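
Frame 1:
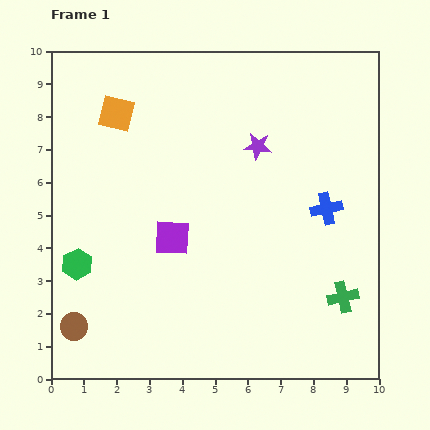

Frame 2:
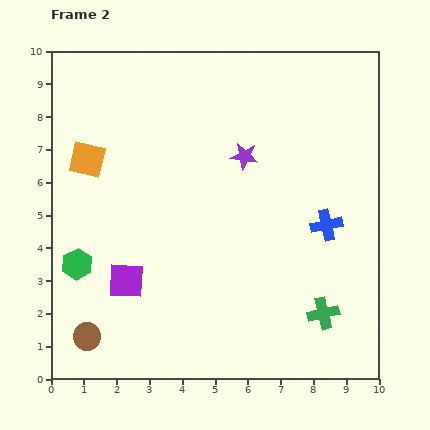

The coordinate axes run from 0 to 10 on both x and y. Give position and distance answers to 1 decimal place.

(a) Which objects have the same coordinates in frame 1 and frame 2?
the green hexagon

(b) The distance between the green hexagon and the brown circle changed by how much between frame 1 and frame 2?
+0.3

Distance in frame 1: 1.9. Distance in frame 2: 2.2.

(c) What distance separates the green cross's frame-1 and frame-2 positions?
0.8

The green cross moved from (8.9, 2.5) to (8.3, 2.0), a distance of √(0.6² + 0.5²) ≈ 0.8.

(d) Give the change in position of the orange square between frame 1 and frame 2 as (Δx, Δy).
(-0.9, -1.4)

The orange square was at (2.0, 8.1) in frame 1 and (1.1, 6.7) in frame 2.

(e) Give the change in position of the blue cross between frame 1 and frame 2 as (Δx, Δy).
(0.0, -0.5)

The blue cross was at (8.4, 5.2) in frame 1 and (8.4, 4.7) in frame 2.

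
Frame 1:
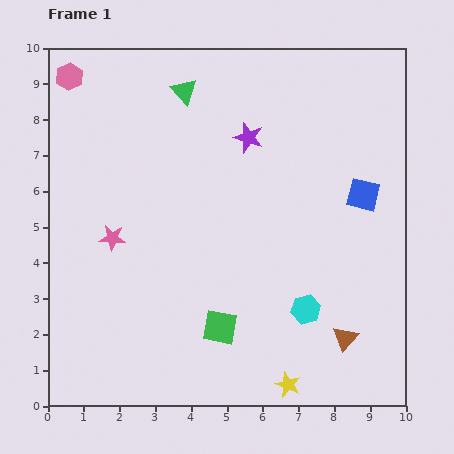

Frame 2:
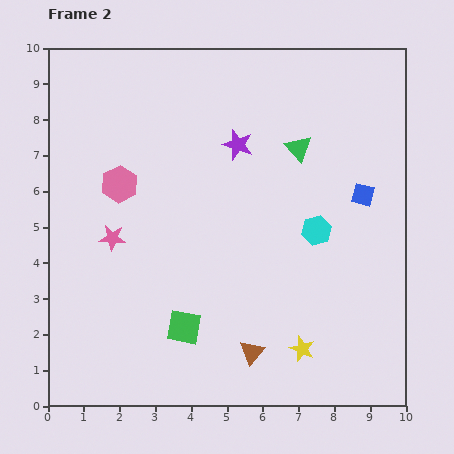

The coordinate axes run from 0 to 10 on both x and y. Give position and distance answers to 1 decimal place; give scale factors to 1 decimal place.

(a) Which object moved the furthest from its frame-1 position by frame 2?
the green triangle

(moved 3.6; next 3.3)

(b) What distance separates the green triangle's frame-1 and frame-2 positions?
3.6

The green triangle moved from (3.8, 8.8) to (7.0, 7.2), a distance of √(3.2² + 1.6²) ≈ 3.6.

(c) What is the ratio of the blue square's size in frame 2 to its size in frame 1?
0.7×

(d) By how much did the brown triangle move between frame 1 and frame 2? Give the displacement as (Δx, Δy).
(-2.6, -0.4)

The brown triangle was at (8.3, 1.9) in frame 1 and (5.7, 1.5) in frame 2.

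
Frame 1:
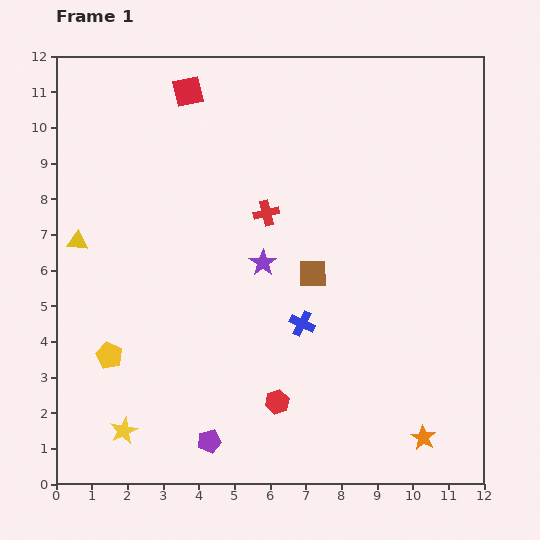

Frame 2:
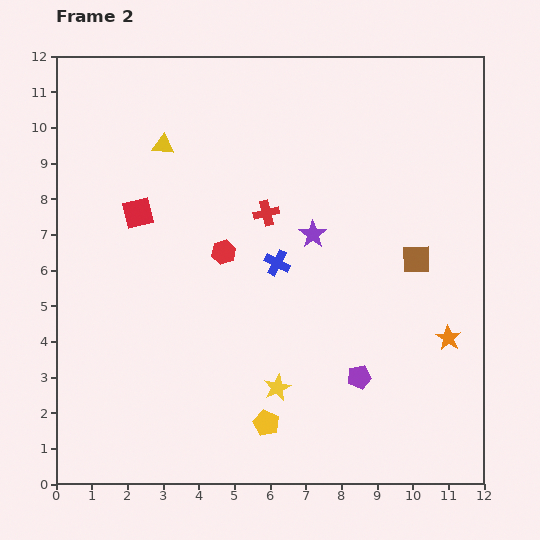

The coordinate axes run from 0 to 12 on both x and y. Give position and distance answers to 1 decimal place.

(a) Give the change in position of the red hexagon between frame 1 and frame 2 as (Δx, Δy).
(-1.5, 4.2)

The red hexagon was at (6.2, 2.3) in frame 1 and (4.7, 6.5) in frame 2.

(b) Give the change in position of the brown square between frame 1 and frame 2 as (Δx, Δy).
(2.9, 0.4)

The brown square was at (7.2, 5.9) in frame 1 and (10.1, 6.3) in frame 2.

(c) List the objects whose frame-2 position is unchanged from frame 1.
the red cross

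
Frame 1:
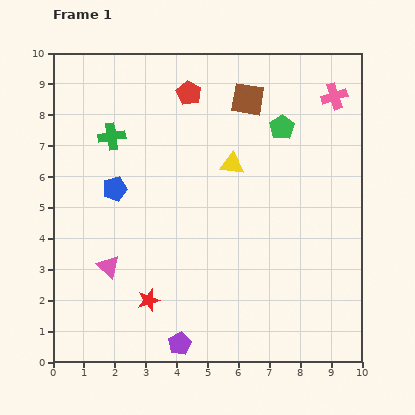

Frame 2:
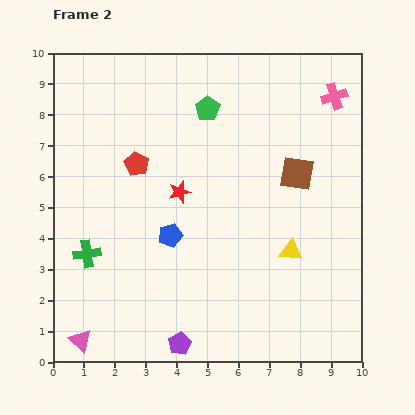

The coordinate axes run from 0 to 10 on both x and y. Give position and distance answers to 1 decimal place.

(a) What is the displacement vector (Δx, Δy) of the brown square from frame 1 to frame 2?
(1.6, -2.4)

The brown square was at (6.3, 8.5) in frame 1 and (7.9, 6.1) in frame 2.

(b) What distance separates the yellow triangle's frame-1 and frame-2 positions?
3.4

The yellow triangle moved from (5.8, 6.4) to (7.7, 3.6), a distance of √(1.9² + 2.8²) ≈ 3.4.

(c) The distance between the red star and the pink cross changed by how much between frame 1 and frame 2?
-3.0

Distance in frame 1: 8.9. Distance in frame 2: 5.9.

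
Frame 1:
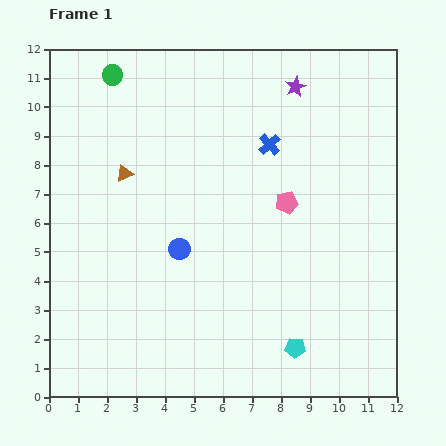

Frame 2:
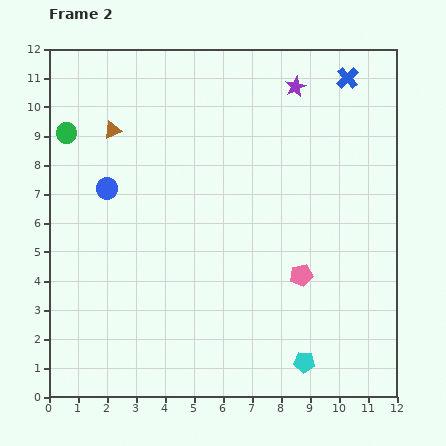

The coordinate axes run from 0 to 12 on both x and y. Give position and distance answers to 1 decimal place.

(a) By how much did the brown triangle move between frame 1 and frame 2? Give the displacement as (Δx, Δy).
(-0.4, 1.5)

The brown triangle was at (2.6, 7.7) in frame 1 and (2.2, 9.2) in frame 2.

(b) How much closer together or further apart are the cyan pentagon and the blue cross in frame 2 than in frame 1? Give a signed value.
+2.8

Distance in frame 1: 7.1. Distance in frame 2: 9.9.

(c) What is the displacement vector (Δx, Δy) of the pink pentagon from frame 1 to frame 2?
(0.5, -2.5)

The pink pentagon was at (8.2, 6.7) in frame 1 and (8.7, 4.2) in frame 2.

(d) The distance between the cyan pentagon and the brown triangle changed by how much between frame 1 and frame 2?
+2.0

Distance in frame 1: 8.4. Distance in frame 2: 10.4.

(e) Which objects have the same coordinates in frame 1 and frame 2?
the purple star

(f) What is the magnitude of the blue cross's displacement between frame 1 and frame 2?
3.5

The blue cross moved from (7.6, 8.7) to (10.3, 11.0), a distance of √(2.7² + 2.3²) ≈ 3.5.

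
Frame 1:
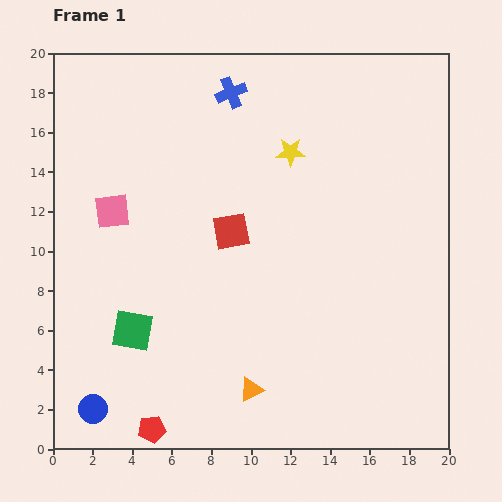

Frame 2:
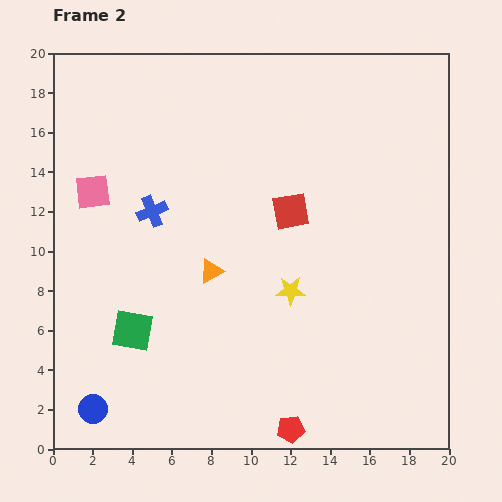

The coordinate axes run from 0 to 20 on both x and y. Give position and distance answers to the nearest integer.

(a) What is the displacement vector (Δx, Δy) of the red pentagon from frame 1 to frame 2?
(7, 0)

The red pentagon was at (5, 1) in frame 1 and (12, 1) in frame 2.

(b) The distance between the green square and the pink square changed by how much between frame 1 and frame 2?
+1

Distance in frame 1: 6. Distance in frame 2: 7.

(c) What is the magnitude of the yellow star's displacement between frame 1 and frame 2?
7

The yellow star moved from (12, 15) to (12, 8), a distance of √(0² + 7²) ≈ 7.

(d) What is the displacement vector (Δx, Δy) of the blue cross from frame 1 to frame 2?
(-4, -6)

The blue cross was at (9, 18) in frame 1 and (5, 12) in frame 2.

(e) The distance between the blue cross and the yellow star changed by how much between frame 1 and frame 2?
+4

Distance in frame 1: 4. Distance in frame 2: 8.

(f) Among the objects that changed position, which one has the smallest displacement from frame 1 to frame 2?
the pink square

(moved 1)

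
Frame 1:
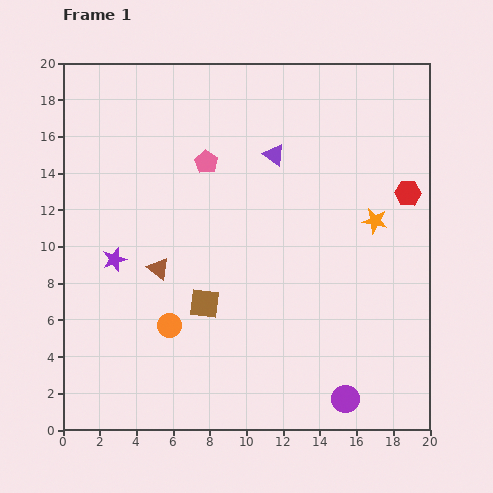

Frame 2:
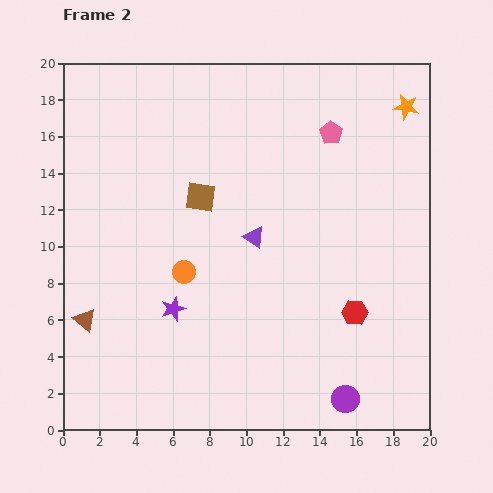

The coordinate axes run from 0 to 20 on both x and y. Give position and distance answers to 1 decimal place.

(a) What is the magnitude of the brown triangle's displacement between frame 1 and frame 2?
4.9

The brown triangle moved from (5.2, 8.8) to (1.2, 6.0), a distance of √(4.0² + 2.8²) ≈ 4.9.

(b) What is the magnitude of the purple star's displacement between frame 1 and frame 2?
4.2

The purple star moved from (2.8, 9.3) to (6.0, 6.6), a distance of √(3.2² + 2.7²) ≈ 4.2.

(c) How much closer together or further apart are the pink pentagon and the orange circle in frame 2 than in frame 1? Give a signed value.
+1.9

Distance in frame 1: 9.1. Distance in frame 2: 11.0.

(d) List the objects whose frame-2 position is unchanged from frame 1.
the purple circle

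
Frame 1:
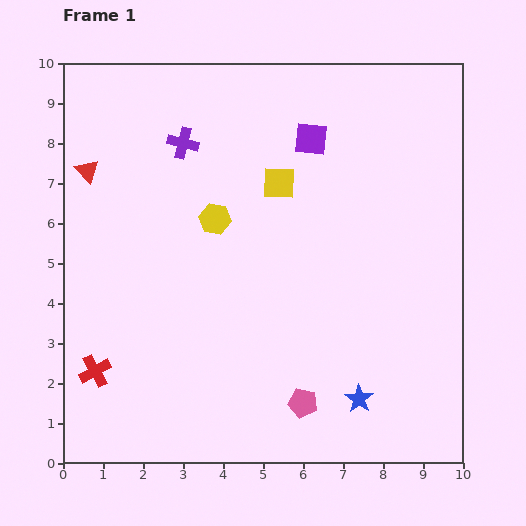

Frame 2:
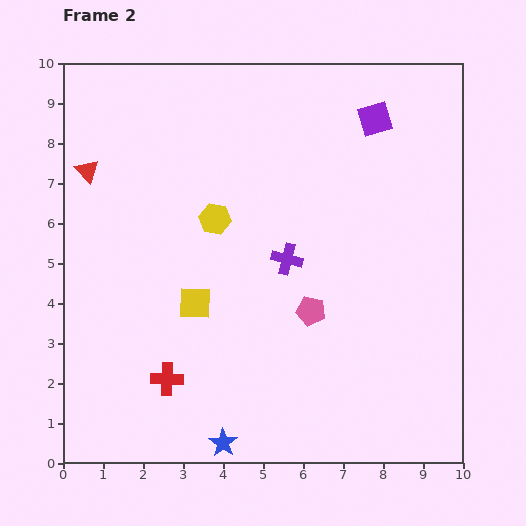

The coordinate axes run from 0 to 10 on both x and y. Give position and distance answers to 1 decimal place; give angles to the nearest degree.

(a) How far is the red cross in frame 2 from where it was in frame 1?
1.8

The red cross moved from (0.8, 2.3) to (2.6, 2.1), a distance of √(1.8² + 0.2²) ≈ 1.8.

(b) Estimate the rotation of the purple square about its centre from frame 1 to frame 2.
22° counter-clockwise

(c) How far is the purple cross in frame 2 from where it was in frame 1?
3.9

The purple cross moved from (3.0, 8.0) to (5.6, 5.1), a distance of √(2.6² + 2.9²) ≈ 3.9.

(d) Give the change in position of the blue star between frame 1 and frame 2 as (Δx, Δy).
(-3.4, -1.1)

The blue star was at (7.4, 1.6) in frame 1 and (4.0, 0.5) in frame 2.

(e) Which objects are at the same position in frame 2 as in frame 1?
the red triangle, the yellow hexagon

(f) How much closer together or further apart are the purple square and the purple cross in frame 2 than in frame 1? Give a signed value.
+0.9

Distance in frame 1: 3.2. Distance in frame 2: 4.1.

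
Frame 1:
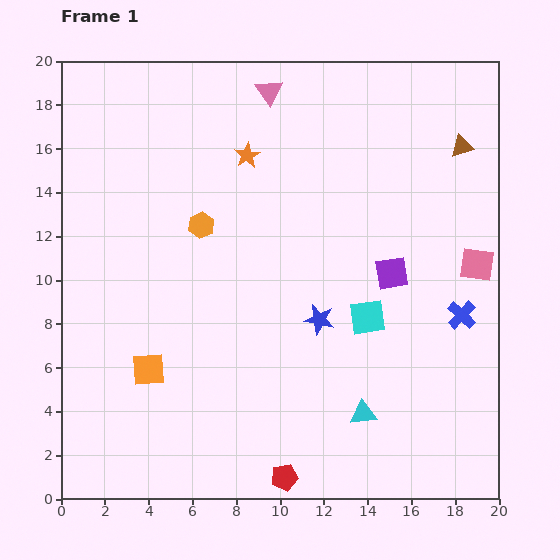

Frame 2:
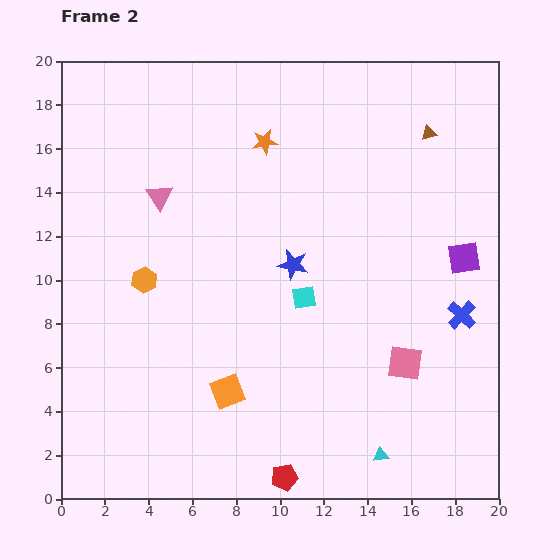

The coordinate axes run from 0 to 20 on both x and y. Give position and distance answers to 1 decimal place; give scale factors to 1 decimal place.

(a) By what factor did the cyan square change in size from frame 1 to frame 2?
0.7×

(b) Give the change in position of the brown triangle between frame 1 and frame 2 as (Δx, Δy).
(-1.5, 0.6)

The brown triangle was at (18.3, 16.1) in frame 1 and (16.8, 16.7) in frame 2.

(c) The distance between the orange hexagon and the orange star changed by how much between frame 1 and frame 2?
+4.6

Distance in frame 1: 3.8. Distance in frame 2: 8.4.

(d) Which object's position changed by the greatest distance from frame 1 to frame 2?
the pink triangle

(moved 6.9; next 5.6)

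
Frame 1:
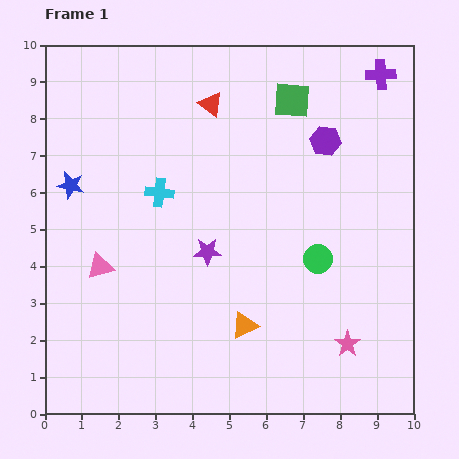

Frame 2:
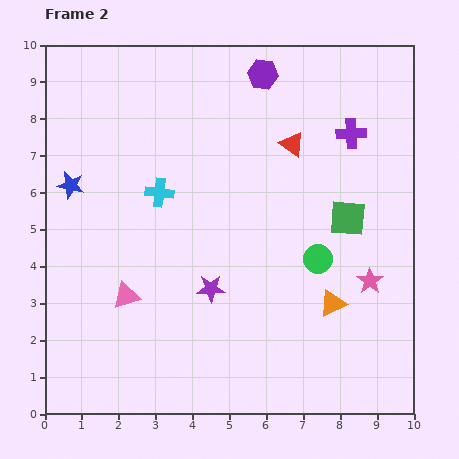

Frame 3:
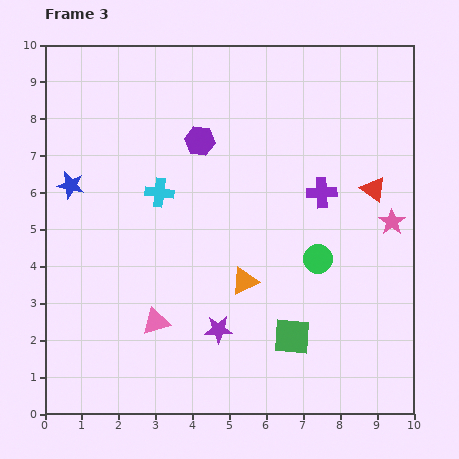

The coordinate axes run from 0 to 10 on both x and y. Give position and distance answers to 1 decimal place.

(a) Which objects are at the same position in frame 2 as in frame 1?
the blue star, the green circle, the cyan cross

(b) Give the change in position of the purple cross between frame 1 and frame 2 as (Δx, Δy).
(-0.8, -1.6)

The purple cross was at (9.1, 9.2) in frame 1 and (8.3, 7.6) in frame 2.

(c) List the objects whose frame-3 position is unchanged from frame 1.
the blue star, the green circle, the cyan cross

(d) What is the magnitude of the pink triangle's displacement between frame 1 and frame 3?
2.1

The pink triangle moved from (1.5, 4.0) to (3.0, 2.5), a distance of √(1.5² + 1.5²) ≈ 2.1.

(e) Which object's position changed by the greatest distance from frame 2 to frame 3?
the green square

(moved 3.5; next 2.5)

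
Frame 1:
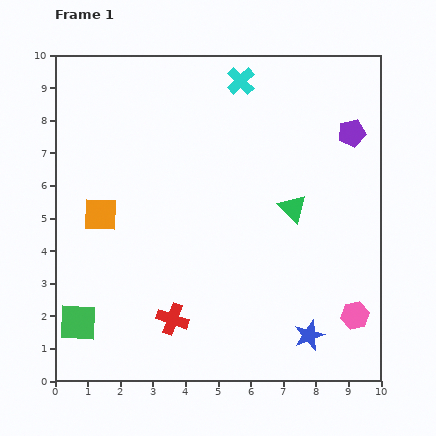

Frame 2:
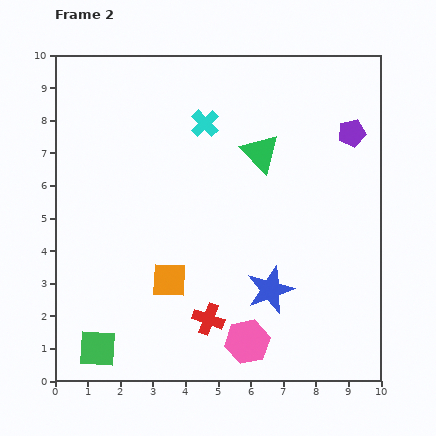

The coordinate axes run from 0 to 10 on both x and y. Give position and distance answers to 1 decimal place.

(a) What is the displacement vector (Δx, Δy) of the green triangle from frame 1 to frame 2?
(-1.0, 1.7)

The green triangle was at (7.3, 5.3) in frame 1 and (6.3, 7.0) in frame 2.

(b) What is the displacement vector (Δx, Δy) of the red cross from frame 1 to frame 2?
(1.1, 0.0)

The red cross was at (3.6, 1.9) in frame 1 and (4.7, 1.9) in frame 2.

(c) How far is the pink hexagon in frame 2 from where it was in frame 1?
3.4

The pink hexagon moved from (9.2, 2.0) to (5.9, 1.2), a distance of √(3.3² + 0.8²) ≈ 3.4.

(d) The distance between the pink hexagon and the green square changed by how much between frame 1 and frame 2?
-3.9

Distance in frame 1: 8.5. Distance in frame 2: 4.6.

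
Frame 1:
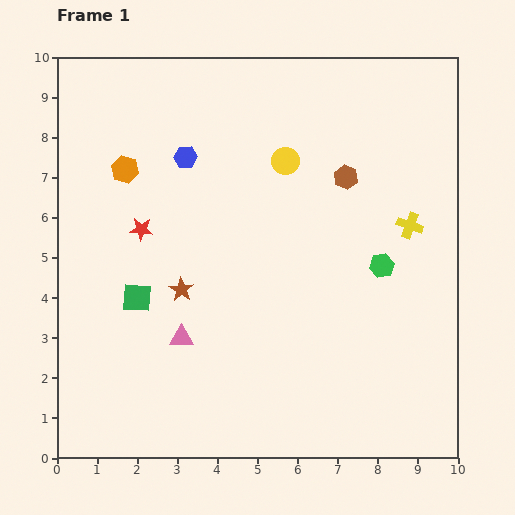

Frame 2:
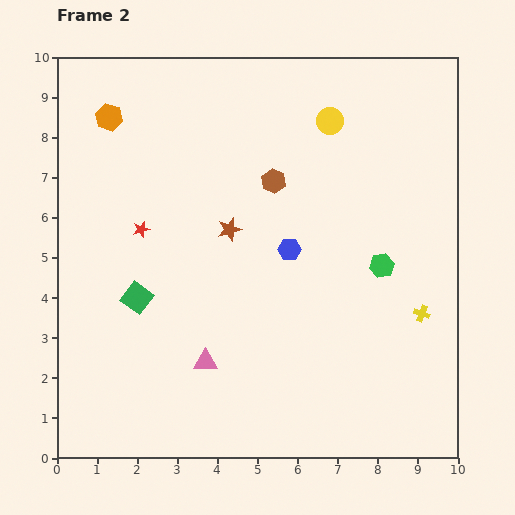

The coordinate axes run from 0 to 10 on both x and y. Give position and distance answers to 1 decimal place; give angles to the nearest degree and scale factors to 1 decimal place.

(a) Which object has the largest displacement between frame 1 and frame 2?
the blue hexagon

(moved 3.5; next 2.2)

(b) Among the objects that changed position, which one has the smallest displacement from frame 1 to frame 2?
the pink triangle

(moved 0.8)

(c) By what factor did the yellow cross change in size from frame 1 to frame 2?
0.6×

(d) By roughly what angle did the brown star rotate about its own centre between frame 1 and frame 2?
24° clockwise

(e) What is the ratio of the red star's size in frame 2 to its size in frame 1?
0.7×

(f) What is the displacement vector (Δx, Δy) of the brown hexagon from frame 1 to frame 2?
(-1.8, -0.1)

The brown hexagon was at (7.2, 7.0) in frame 1 and (5.4, 6.9) in frame 2.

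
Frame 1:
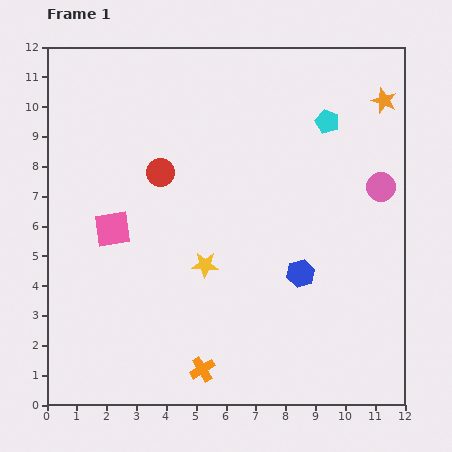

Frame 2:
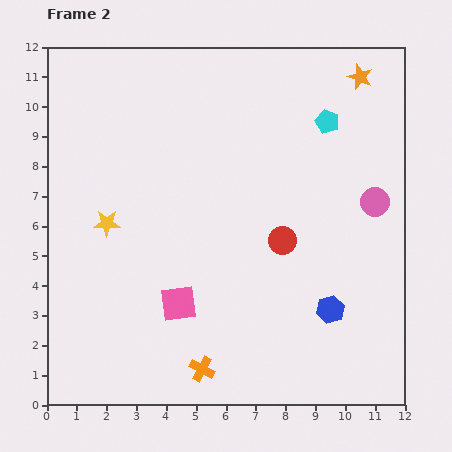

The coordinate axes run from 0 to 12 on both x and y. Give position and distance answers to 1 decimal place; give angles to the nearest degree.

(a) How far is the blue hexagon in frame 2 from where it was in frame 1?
1.6

The blue hexagon moved from (8.5, 4.4) to (9.5, 3.2), a distance of √(1.0² + 1.2²) ≈ 1.6.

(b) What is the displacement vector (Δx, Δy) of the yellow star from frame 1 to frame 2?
(-3.3, 1.4)

The yellow star was at (5.3, 4.7) in frame 1 and (2.0, 6.1) in frame 2.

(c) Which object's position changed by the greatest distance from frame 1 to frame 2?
the red circle

(moved 4.7; next 3.6)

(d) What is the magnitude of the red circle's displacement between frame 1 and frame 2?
4.7

The red circle moved from (3.8, 7.8) to (7.9, 5.5), a distance of √(4.1² + 2.3²) ≈ 4.7.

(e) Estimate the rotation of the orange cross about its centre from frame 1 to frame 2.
31° counter-clockwise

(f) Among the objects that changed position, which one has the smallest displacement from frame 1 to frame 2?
the pink circle

(moved 0.5)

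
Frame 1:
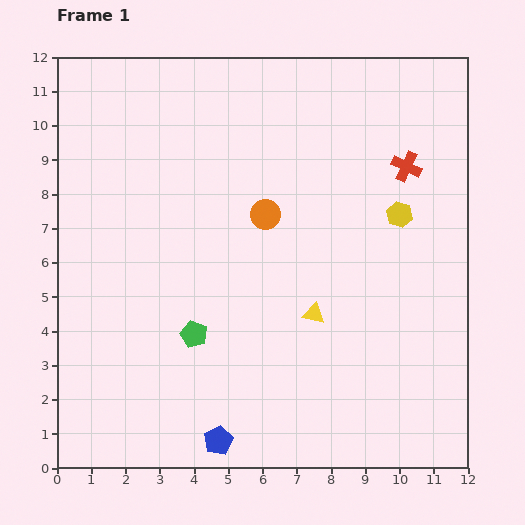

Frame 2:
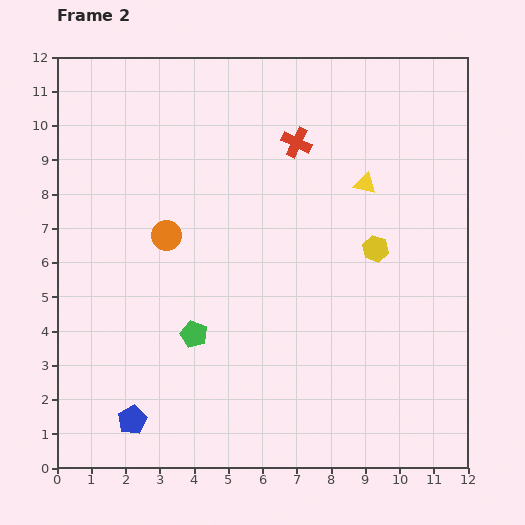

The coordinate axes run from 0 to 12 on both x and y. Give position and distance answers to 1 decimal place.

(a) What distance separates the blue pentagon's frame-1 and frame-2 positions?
2.6

The blue pentagon moved from (4.7, 0.8) to (2.2, 1.4), a distance of √(2.5² + 0.6²) ≈ 2.6.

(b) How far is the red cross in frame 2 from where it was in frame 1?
3.3

The red cross moved from (10.2, 8.8) to (7.0, 9.5), a distance of √(3.2² + 0.7²) ≈ 3.3.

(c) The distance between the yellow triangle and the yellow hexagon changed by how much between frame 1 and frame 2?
-1.9

Distance in frame 1: 3.8. Distance in frame 2: 1.9.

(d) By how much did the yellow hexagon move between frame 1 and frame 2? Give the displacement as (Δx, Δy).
(-0.7, -1.0)

The yellow hexagon was at (10.0, 7.4) in frame 1 and (9.3, 6.4) in frame 2.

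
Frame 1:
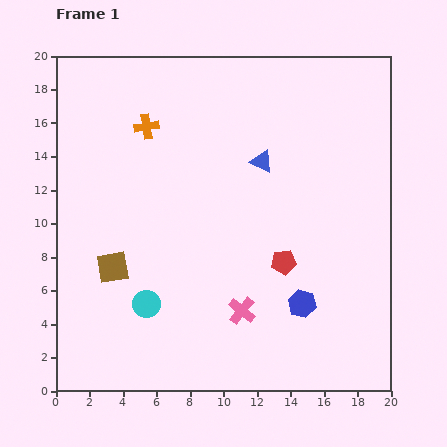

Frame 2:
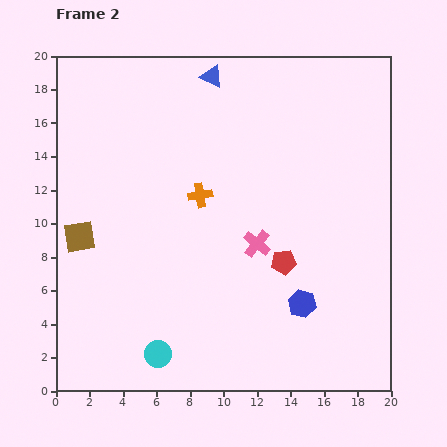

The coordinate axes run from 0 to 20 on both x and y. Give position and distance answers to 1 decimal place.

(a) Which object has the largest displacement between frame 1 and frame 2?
the blue triangle

(moved 5.9; next 5.2)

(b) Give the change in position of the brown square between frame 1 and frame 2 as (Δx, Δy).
(-2.0, 1.8)

The brown square was at (3.4, 7.4) in frame 1 and (1.4, 9.2) in frame 2.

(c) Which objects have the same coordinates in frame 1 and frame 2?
the red pentagon, the blue hexagon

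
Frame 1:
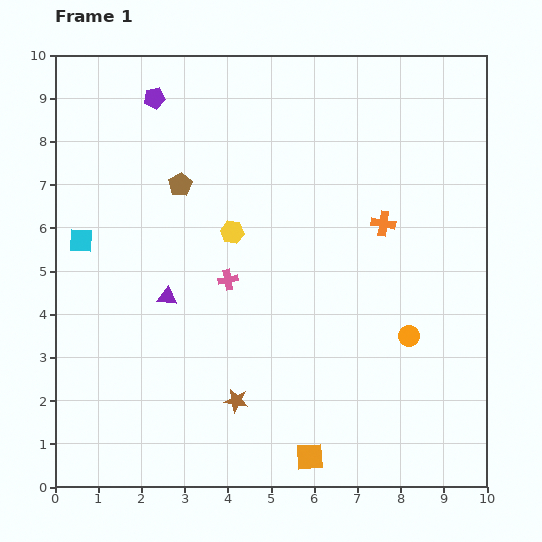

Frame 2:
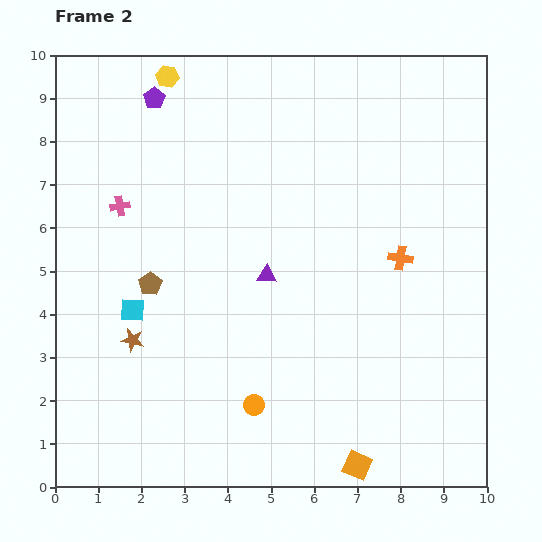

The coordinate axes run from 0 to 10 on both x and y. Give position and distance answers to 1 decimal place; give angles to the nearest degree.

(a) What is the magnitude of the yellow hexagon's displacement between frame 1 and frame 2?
3.9

The yellow hexagon moved from (4.1, 5.9) to (2.6, 9.5), a distance of √(1.5² + 3.6²) ≈ 3.9.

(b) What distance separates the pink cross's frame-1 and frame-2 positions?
3.0

The pink cross moved from (4.0, 4.8) to (1.5, 6.5), a distance of √(2.5² + 1.7²) ≈ 3.0.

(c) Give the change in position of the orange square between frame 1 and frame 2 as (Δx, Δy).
(1.1, -0.2)

The orange square was at (5.9, 0.7) in frame 1 and (7.0, 0.5) in frame 2.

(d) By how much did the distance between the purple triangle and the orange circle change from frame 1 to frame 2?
-2.7

Distance in frame 1: 5.7. Distance in frame 2: 3.0.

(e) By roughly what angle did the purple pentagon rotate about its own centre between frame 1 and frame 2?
23° counter-clockwise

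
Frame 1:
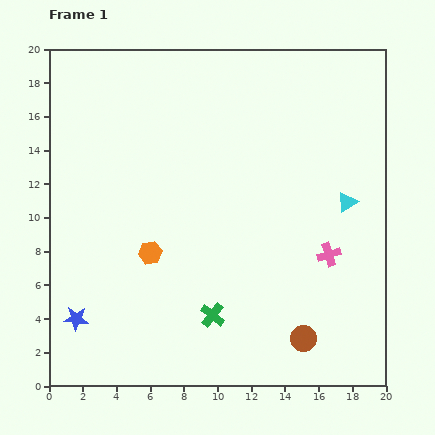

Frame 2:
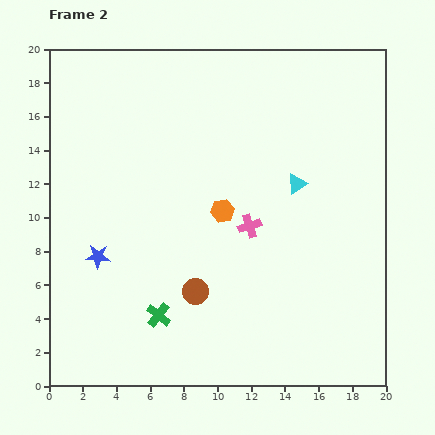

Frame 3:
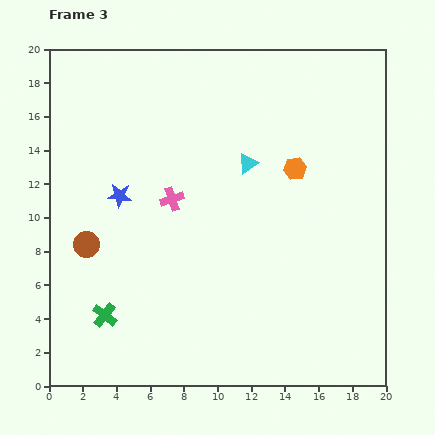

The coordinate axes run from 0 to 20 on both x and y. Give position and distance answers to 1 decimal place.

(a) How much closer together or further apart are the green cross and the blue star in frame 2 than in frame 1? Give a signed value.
-3.1

Distance in frame 1: 8.1. Distance in frame 2: 5.0.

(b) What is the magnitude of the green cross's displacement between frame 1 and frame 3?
6.4

The green cross moved from (9.7, 4.2) to (3.3, 4.2), a distance of √(6.4² + 0.0²) ≈ 6.4.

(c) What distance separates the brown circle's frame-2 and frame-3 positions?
7.1

The brown circle moved from (8.7, 5.6) to (2.2, 8.4), a distance of √(6.5² + 2.8²) ≈ 7.1.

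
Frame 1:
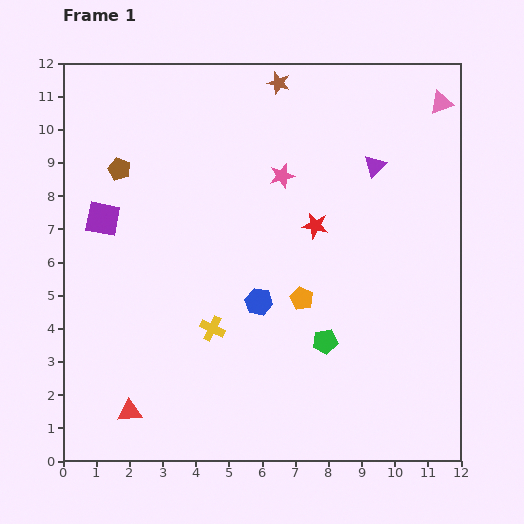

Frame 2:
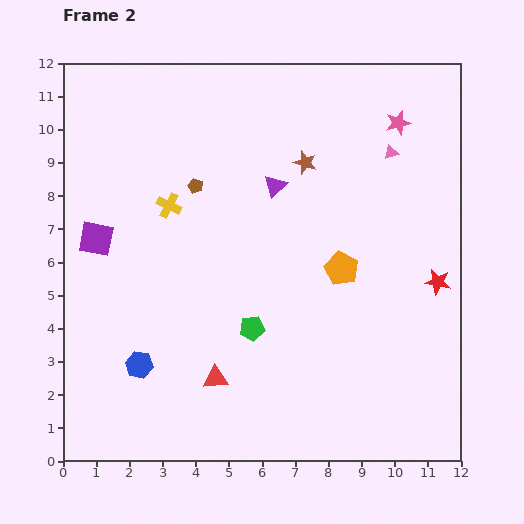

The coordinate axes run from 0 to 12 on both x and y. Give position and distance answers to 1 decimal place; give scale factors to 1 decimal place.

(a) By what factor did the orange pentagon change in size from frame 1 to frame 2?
1.5×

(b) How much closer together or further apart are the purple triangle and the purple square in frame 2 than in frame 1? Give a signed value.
-2.8

Distance in frame 1: 8.4. Distance in frame 2: 5.6.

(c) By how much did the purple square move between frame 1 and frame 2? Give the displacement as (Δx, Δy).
(-0.2, -0.6)

The purple square was at (1.2, 7.3) in frame 1 and (1.0, 6.7) in frame 2.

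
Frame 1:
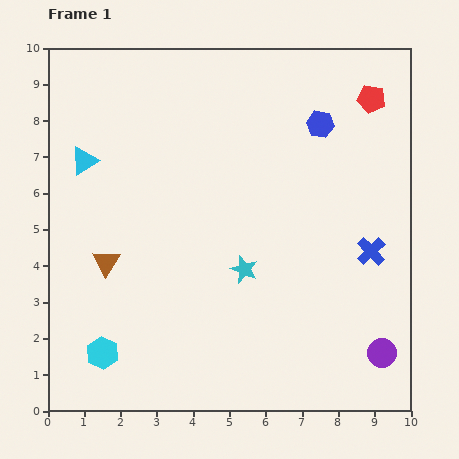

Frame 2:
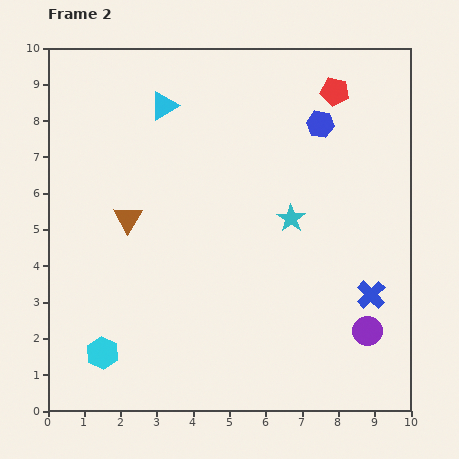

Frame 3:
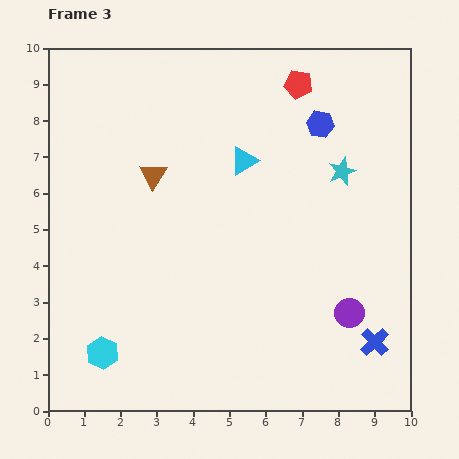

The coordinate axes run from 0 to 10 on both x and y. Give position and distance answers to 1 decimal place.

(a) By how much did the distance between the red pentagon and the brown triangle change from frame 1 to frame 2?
-1.9

Distance in frame 1: 8.6. Distance in frame 2: 6.7.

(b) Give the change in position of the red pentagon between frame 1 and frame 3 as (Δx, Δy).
(-2.0, 0.4)

The red pentagon was at (8.9, 8.6) in frame 1 and (6.9, 9.0) in frame 3.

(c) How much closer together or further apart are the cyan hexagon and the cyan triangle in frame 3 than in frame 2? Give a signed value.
-0.4

Distance in frame 2: 7.0. Distance in frame 3: 6.6.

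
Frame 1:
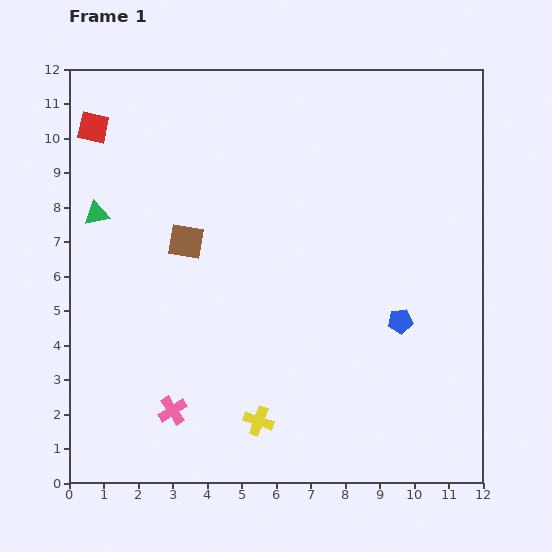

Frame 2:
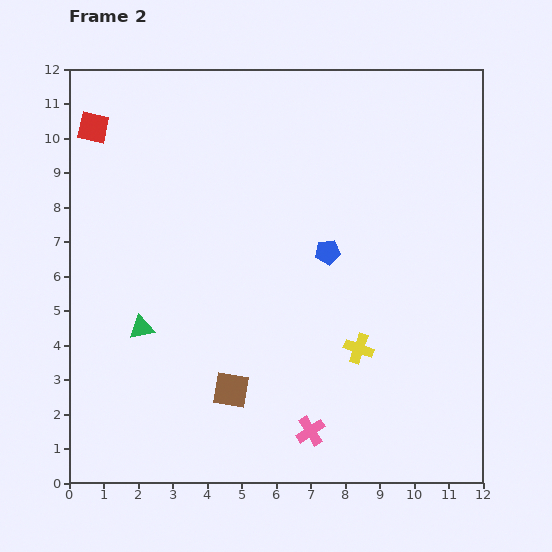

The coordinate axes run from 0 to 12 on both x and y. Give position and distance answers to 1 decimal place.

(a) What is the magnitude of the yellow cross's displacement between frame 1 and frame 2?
3.6

The yellow cross moved from (5.5, 1.8) to (8.4, 3.9), a distance of √(2.9² + 2.1²) ≈ 3.6.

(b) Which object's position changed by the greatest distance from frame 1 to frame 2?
the brown square

(moved 4.5; next 4.0)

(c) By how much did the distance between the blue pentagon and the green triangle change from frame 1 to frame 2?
-3.5

Distance in frame 1: 9.3. Distance in frame 2: 5.8.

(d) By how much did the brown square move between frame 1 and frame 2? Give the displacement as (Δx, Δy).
(1.3, -4.3)

The brown square was at (3.4, 7.0) in frame 1 and (4.7, 2.7) in frame 2.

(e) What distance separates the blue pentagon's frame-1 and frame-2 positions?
2.9

The blue pentagon moved from (9.6, 4.7) to (7.5, 6.7), a distance of √(2.1² + 2.0²) ≈ 2.9.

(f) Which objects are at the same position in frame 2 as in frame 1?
the red square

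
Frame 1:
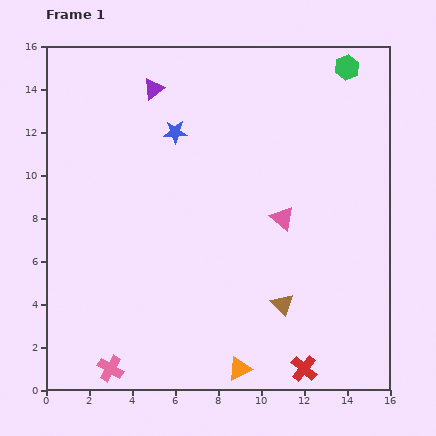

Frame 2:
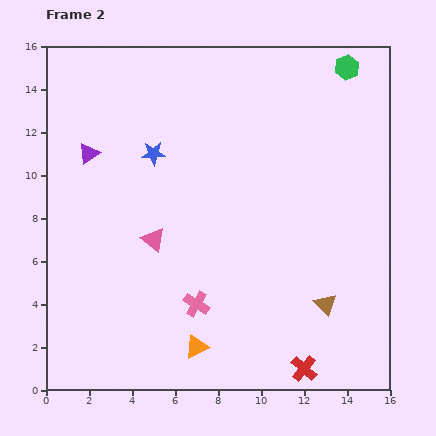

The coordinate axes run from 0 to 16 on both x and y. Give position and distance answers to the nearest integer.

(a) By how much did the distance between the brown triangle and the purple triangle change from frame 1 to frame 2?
+1

Distance in frame 1: 12. Distance in frame 2: 13.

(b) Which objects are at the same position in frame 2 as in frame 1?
the red cross, the green hexagon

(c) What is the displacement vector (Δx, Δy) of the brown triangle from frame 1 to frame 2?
(2, 0)

The brown triangle was at (11, 4) in frame 1 and (13, 4) in frame 2.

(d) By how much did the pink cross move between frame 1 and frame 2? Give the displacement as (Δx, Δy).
(4, 3)

The pink cross was at (3, 1) in frame 1 and (7, 4) in frame 2.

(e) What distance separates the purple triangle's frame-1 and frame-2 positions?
4

The purple triangle moved from (5, 14) to (2, 11), a distance of √(3² + 3²) ≈ 4.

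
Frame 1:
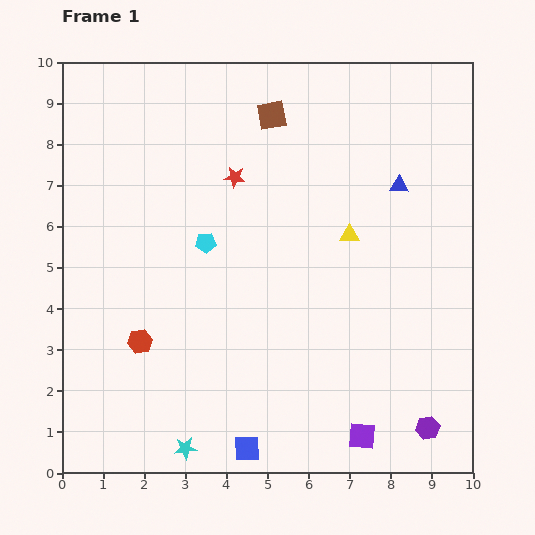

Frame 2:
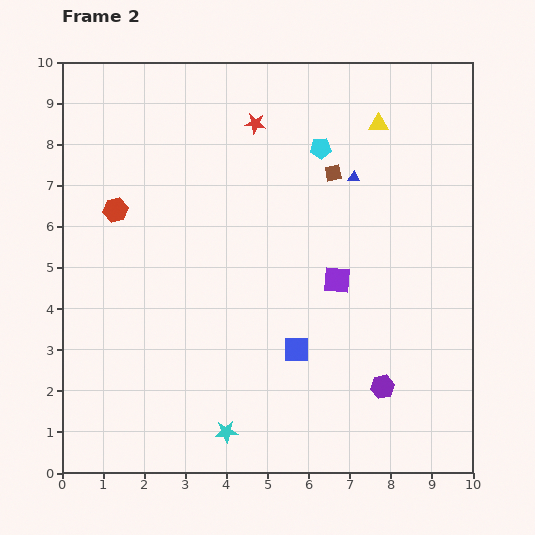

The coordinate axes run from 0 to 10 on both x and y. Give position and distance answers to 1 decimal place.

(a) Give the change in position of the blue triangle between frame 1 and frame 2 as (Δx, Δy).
(-1.1, 0.2)

The blue triangle was at (8.2, 7.0) in frame 1 and (7.1, 7.2) in frame 2.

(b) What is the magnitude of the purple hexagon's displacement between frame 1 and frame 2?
1.5

The purple hexagon moved from (8.9, 1.1) to (7.8, 2.1), a distance of √(1.1² + 1.0²) ≈ 1.5.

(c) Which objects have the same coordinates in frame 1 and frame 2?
none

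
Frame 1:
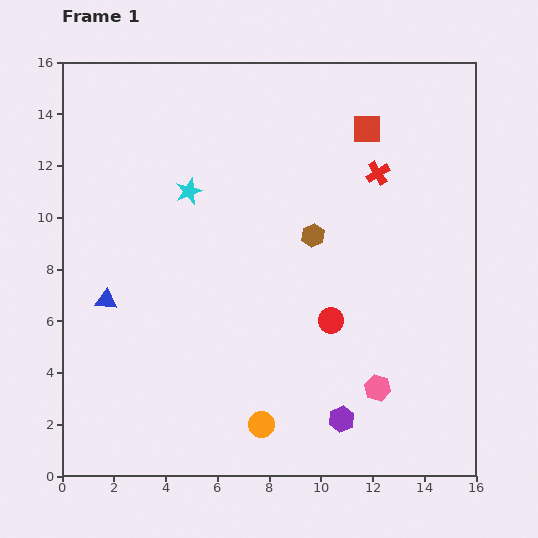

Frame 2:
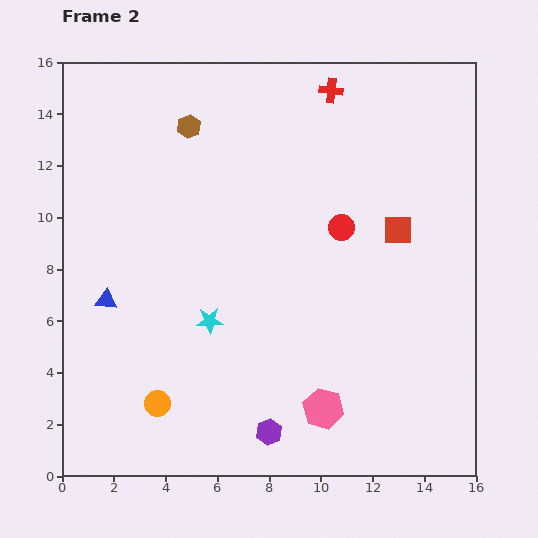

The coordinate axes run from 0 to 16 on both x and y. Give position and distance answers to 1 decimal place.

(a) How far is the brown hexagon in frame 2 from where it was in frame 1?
6.4

The brown hexagon moved from (9.7, 9.3) to (4.9, 13.5), a distance of √(4.8² + 4.2²) ≈ 6.4.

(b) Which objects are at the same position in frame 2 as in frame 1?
the blue triangle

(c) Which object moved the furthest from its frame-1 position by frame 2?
the brown hexagon

(moved 6.4; next 5.1)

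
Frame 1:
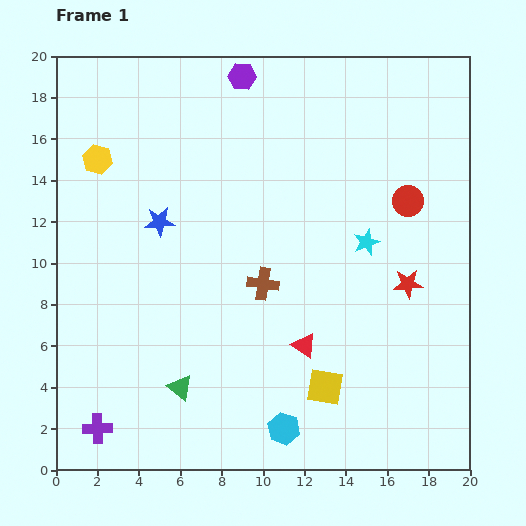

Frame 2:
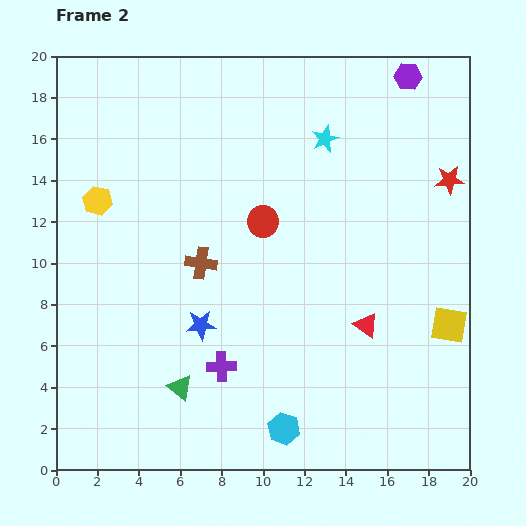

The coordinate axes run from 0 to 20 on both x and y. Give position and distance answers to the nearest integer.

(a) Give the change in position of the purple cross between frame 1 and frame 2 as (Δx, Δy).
(6, 3)

The purple cross was at (2, 2) in frame 1 and (8, 5) in frame 2.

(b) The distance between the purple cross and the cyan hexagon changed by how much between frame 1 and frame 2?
-5

Distance in frame 1: 9. Distance in frame 2: 4.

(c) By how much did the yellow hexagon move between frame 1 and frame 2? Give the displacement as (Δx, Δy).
(0, -2)

The yellow hexagon was at (2, 15) in frame 1 and (2, 13) in frame 2.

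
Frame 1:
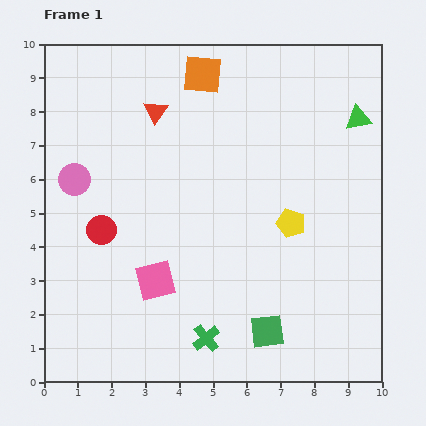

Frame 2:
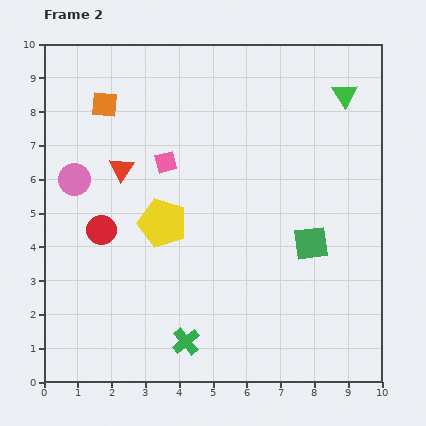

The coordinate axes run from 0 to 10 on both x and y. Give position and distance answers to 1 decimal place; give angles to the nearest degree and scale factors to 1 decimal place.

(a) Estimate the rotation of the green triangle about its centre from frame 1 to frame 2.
54° counter-clockwise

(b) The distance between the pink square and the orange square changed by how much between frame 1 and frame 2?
-3.8

Distance in frame 1: 6.3. Distance in frame 2: 2.5.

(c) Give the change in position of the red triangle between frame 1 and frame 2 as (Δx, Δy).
(-1.0, -1.7)

The red triangle was at (3.3, 8.0) in frame 1 and (2.3, 6.3) in frame 2.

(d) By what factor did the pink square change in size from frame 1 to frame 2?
0.6×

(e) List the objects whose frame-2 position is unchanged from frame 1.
the red circle, the pink circle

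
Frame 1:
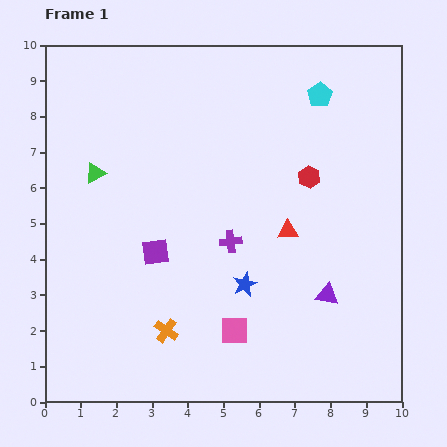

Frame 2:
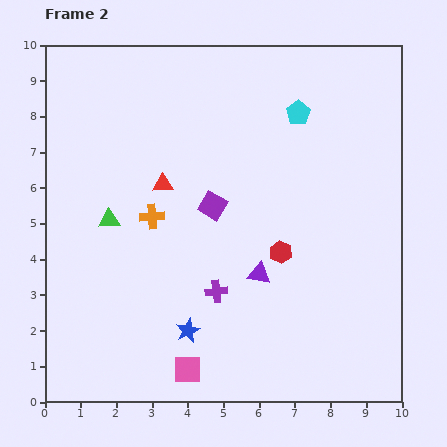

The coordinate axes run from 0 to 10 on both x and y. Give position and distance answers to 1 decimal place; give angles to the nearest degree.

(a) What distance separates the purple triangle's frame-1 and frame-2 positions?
2.0

The purple triangle moved from (7.9, 3.0) to (6.0, 3.6), a distance of √(1.9² + 0.6²) ≈ 2.0.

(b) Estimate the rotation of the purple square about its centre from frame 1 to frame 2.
37° clockwise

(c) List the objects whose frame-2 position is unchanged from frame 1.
none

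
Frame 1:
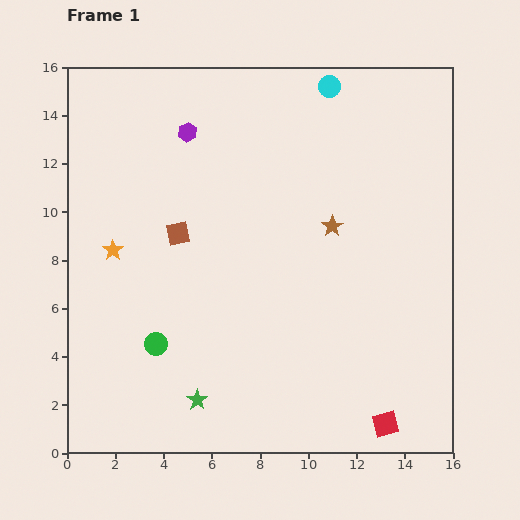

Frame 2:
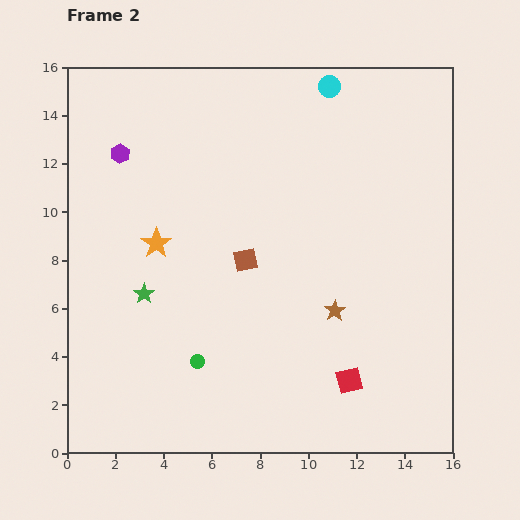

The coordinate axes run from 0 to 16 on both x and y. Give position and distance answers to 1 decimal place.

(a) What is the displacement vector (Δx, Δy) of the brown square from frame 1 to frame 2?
(2.8, -1.1)

The brown square was at (4.6, 9.1) in frame 1 and (7.4, 8.0) in frame 2.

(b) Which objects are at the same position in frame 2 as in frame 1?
the cyan circle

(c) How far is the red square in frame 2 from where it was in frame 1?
2.3

The red square moved from (13.2, 1.2) to (11.7, 3.0), a distance of √(1.5² + 1.8²) ≈ 2.3.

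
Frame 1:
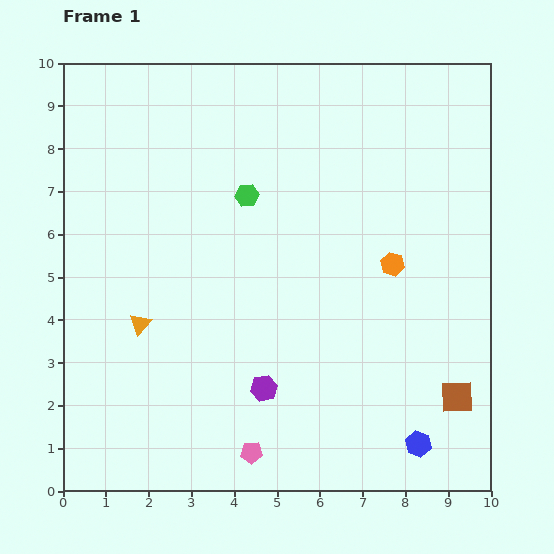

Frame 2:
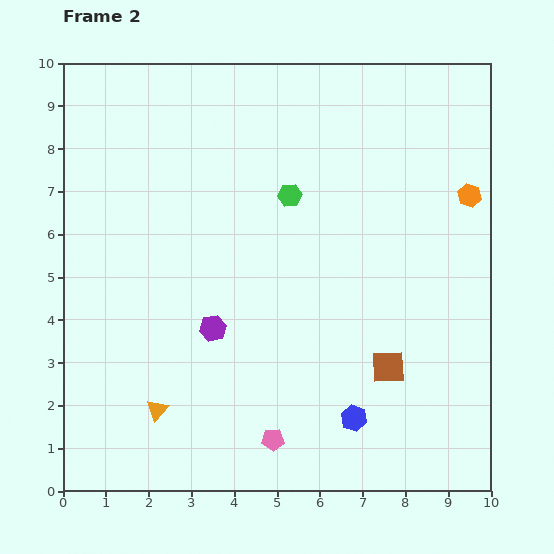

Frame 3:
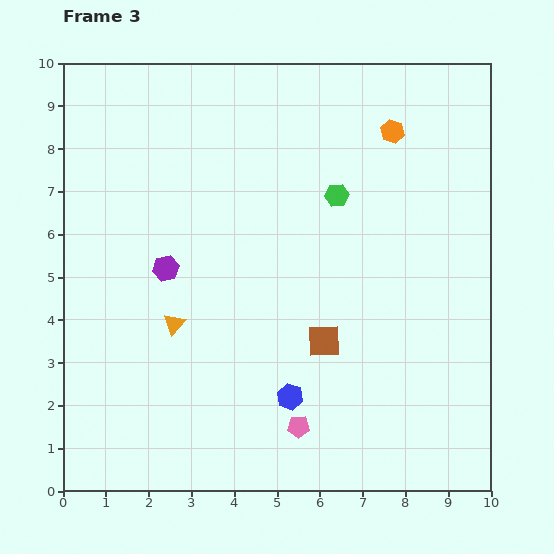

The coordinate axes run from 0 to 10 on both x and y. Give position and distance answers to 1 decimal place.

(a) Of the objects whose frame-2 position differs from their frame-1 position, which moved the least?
the pink pentagon

(moved 0.6)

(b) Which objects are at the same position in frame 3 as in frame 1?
none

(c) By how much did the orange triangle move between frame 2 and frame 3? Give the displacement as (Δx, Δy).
(0.4, 2.0)

The orange triangle was at (2.2, 1.9) in frame 2 and (2.6, 3.9) in frame 3.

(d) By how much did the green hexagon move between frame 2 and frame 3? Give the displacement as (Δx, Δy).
(1.1, 0.0)

The green hexagon was at (5.3, 6.9) in frame 2 and (6.4, 6.9) in frame 3.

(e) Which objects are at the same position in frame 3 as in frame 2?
none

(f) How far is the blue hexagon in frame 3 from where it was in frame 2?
1.6

The blue hexagon moved from (6.8, 1.7) to (5.3, 2.2), a distance of √(1.5² + 0.5²) ≈ 1.6.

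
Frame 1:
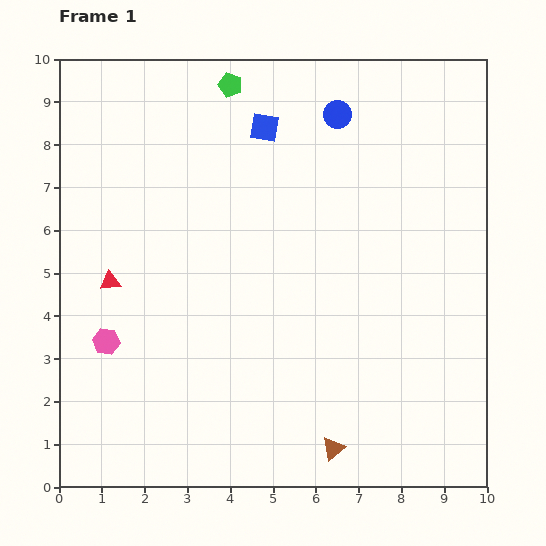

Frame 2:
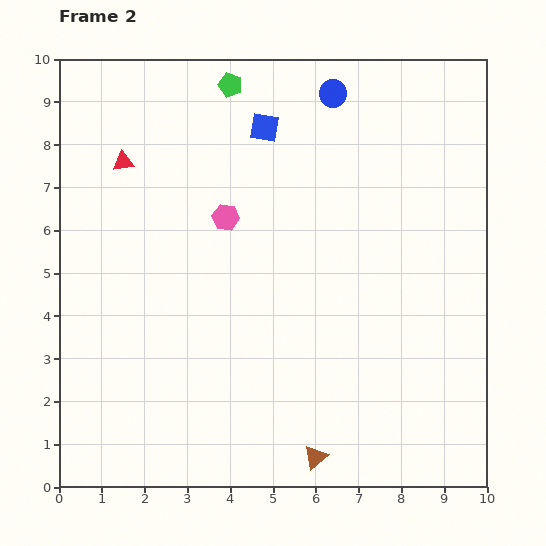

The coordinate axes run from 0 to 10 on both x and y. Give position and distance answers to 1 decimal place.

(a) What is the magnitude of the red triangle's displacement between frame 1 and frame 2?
2.8

The red triangle moved from (1.2, 4.8) to (1.5, 7.6), a distance of √(0.3² + 2.8²) ≈ 2.8.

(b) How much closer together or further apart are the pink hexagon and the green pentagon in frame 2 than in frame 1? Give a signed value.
-3.6

Distance in frame 1: 6.7. Distance in frame 2: 3.1.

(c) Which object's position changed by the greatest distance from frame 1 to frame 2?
the pink hexagon

(moved 4.0; next 2.8)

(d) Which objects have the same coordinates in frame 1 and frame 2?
the blue square, the green pentagon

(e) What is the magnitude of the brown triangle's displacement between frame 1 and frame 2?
0.4

The brown triangle moved from (6.4, 0.9) to (6.0, 0.7), a distance of √(0.4² + 0.2²) ≈ 0.4.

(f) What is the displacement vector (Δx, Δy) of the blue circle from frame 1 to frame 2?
(-0.1, 0.5)

The blue circle was at (6.5, 8.7) in frame 1 and (6.4, 9.2) in frame 2.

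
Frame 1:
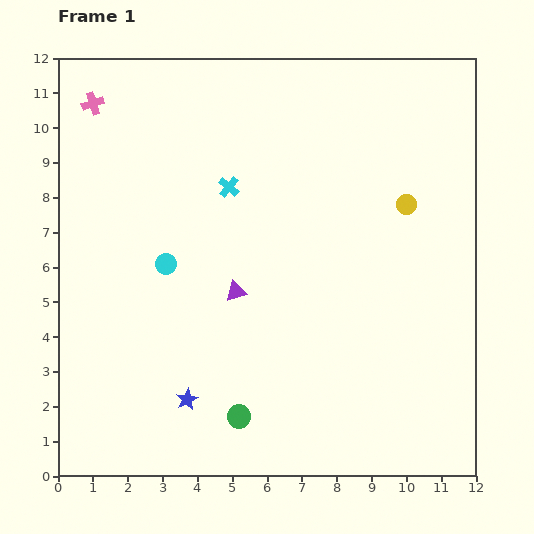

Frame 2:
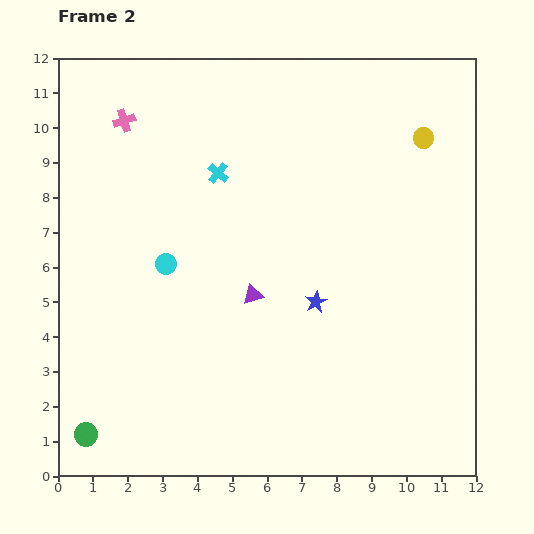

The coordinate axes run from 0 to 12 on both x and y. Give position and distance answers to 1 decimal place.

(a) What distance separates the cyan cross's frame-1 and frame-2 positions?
0.5

The cyan cross moved from (4.9, 8.3) to (4.6, 8.7), a distance of √(0.3² + 0.4²) ≈ 0.5.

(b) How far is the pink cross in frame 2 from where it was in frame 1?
1.0

The pink cross moved from (1.0, 10.7) to (1.9, 10.2), a distance of √(0.9² + 0.5²) ≈ 1.0.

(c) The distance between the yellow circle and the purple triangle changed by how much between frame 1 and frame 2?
+1.2

Distance in frame 1: 5.5. Distance in frame 2: 6.7.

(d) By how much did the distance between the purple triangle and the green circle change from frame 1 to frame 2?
+2.6

Distance in frame 1: 3.6. Distance in frame 2: 6.2.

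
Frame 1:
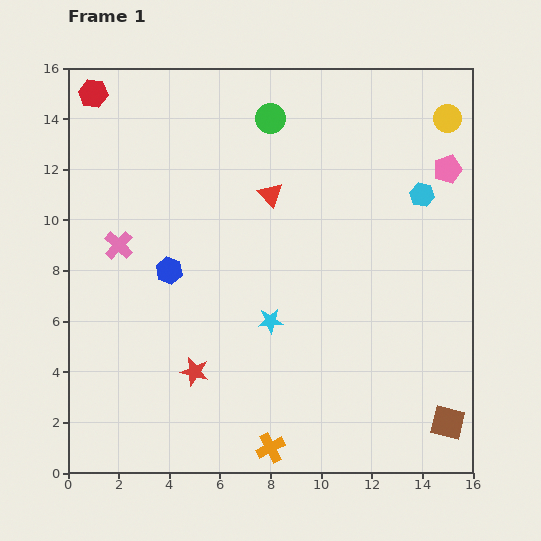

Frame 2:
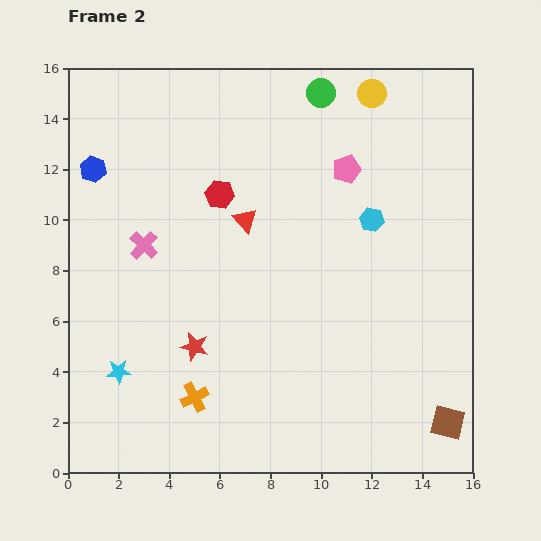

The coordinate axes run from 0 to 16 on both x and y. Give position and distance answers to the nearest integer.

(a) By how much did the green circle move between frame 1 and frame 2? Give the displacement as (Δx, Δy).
(2, 1)

The green circle was at (8, 14) in frame 1 and (10, 15) in frame 2.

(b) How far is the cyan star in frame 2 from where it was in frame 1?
6

The cyan star moved from (8, 6) to (2, 4), a distance of √(6² + 2²) ≈ 6.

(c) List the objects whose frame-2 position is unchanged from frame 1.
the brown square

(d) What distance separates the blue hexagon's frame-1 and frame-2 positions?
5

The blue hexagon moved from (4, 8) to (1, 12), a distance of √(3² + 4²) ≈ 5.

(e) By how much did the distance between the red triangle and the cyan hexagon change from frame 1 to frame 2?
-1

Distance in frame 1: 6. Distance in frame 2: 5.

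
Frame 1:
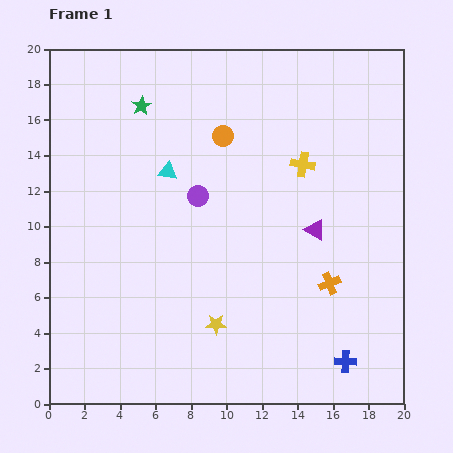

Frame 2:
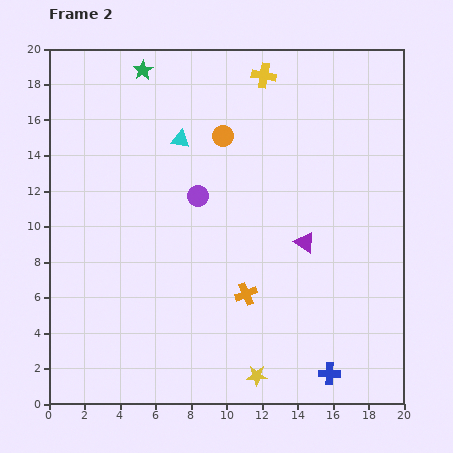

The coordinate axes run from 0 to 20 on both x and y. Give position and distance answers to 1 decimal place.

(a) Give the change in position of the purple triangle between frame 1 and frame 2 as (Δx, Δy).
(-0.6, -0.7)

The purple triangle was at (15.0, 9.8) in frame 1 and (14.4, 9.1) in frame 2.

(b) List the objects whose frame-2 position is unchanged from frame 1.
the purple circle, the orange circle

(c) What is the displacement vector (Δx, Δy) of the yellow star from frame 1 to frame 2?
(2.3, -2.9)

The yellow star was at (9.4, 4.5) in frame 1 and (11.7, 1.6) in frame 2.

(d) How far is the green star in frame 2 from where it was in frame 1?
2.0

The green star moved from (5.2, 16.8) to (5.3, 18.8), a distance of √(0.1² + 2.0²) ≈ 2.0.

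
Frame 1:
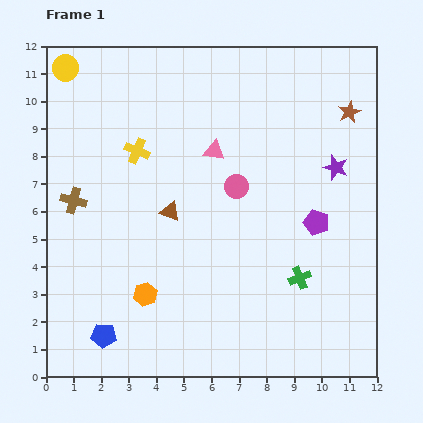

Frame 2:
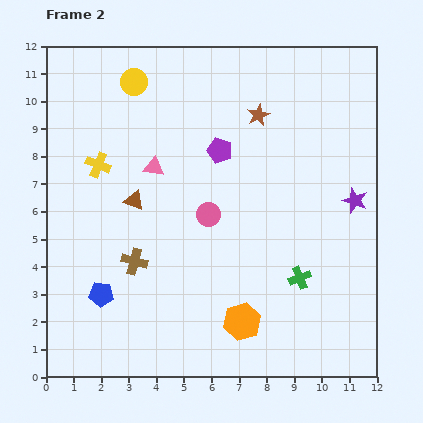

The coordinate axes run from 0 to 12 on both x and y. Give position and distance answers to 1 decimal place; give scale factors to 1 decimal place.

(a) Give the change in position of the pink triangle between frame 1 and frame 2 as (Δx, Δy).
(-2.2, -0.6)

The pink triangle was at (6.1, 8.2) in frame 1 and (3.9, 7.6) in frame 2.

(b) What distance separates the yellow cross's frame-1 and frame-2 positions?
1.5

The yellow cross moved from (3.3, 8.2) to (1.9, 7.7), a distance of √(1.4² + 0.5²) ≈ 1.5.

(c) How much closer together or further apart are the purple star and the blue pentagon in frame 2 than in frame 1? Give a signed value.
-0.6

Distance in frame 1: 10.4. Distance in frame 2: 9.8.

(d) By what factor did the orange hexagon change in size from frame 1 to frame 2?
1.6×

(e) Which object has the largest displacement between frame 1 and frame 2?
the purple pentagon

(moved 4.4; next 3.6)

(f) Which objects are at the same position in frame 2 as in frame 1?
the green cross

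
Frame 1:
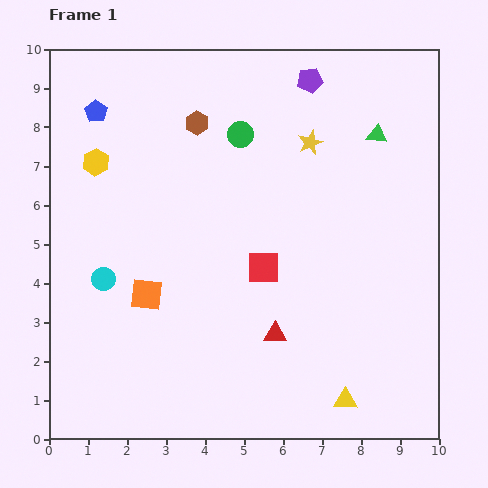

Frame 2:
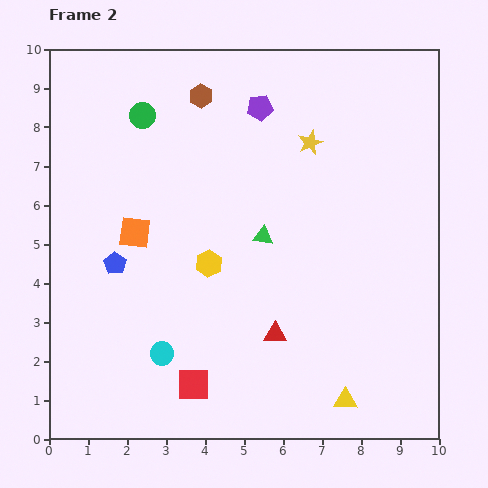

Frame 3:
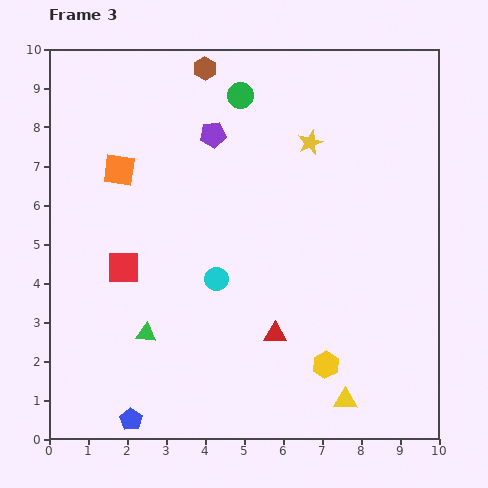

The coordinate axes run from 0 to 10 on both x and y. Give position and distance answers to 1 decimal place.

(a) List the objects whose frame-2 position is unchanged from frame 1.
the yellow star, the yellow triangle, the red triangle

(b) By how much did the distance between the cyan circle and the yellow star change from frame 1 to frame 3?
-2.2

Distance in frame 1: 6.4. Distance in frame 3: 4.2.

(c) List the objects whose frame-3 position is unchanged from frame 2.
the yellow star, the yellow triangle, the red triangle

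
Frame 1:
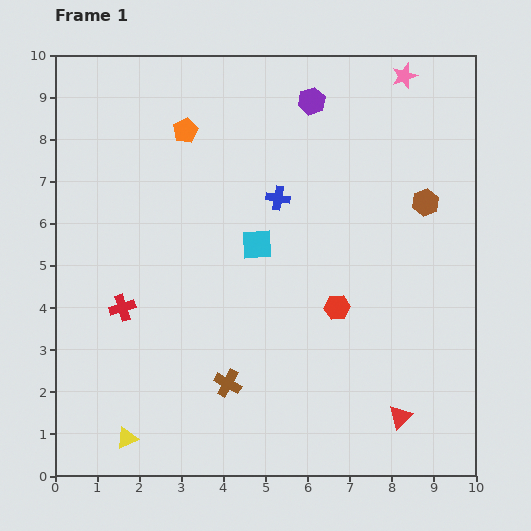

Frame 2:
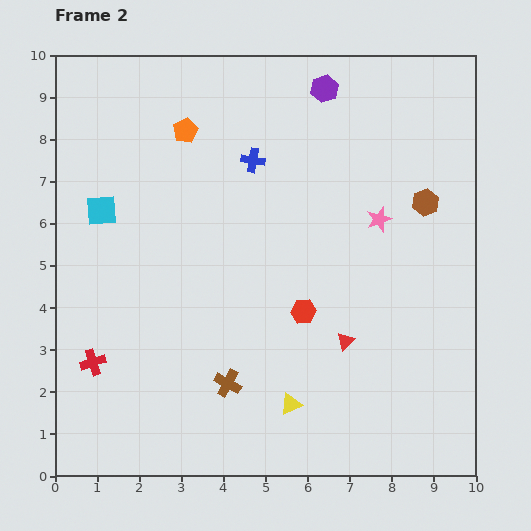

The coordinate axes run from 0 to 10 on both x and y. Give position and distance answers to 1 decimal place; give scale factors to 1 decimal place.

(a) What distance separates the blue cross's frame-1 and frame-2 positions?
1.1

The blue cross moved from (5.3, 6.6) to (4.7, 7.5), a distance of √(0.6² + 0.9²) ≈ 1.1.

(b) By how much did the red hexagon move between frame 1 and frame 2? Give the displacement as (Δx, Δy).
(-0.8, -0.1)

The red hexagon was at (6.7, 4.0) in frame 1 and (5.9, 3.9) in frame 2.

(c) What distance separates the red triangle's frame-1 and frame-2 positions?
2.2

The red triangle moved from (8.2, 1.4) to (6.9, 3.2), a distance of √(1.3² + 1.8²) ≈ 2.2.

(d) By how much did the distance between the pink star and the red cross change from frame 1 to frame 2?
-1.1

Distance in frame 1: 8.7. Distance in frame 2: 7.6.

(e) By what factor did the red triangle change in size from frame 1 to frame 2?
0.7×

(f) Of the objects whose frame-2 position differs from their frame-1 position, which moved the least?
the purple hexagon

(moved 0.4)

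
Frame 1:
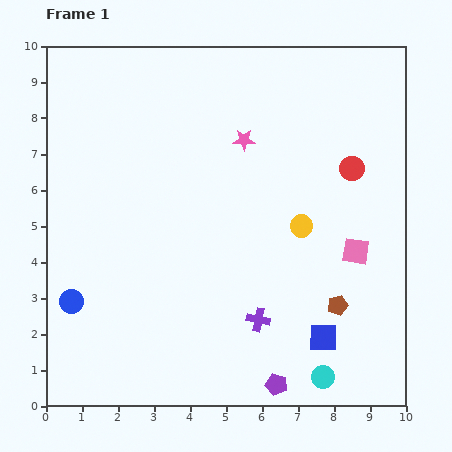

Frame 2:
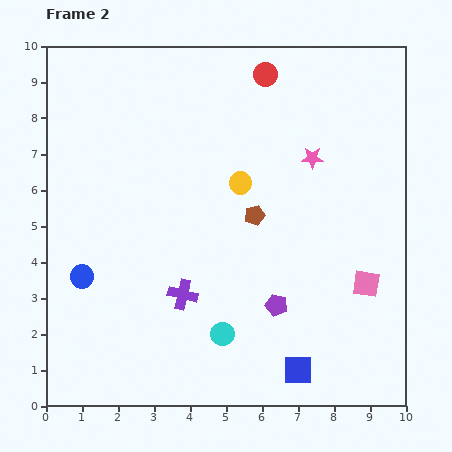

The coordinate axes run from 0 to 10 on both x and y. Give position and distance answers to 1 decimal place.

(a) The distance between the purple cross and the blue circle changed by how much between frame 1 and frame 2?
-2.4

Distance in frame 1: 5.2. Distance in frame 2: 2.8.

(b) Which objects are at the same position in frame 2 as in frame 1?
none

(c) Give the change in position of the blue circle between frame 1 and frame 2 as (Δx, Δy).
(0.3, 0.7)

The blue circle was at (0.7, 2.9) in frame 1 and (1.0, 3.6) in frame 2.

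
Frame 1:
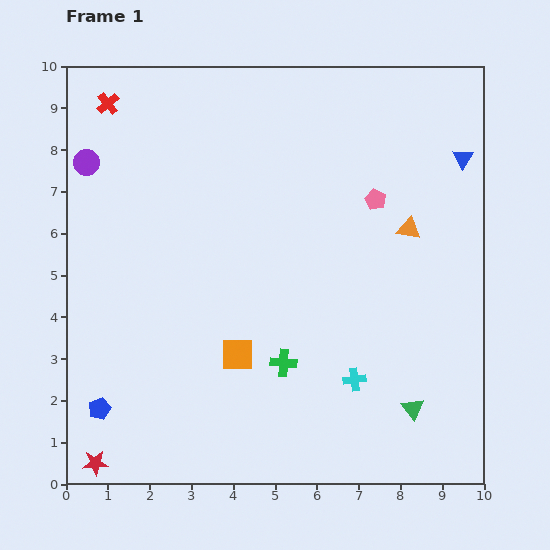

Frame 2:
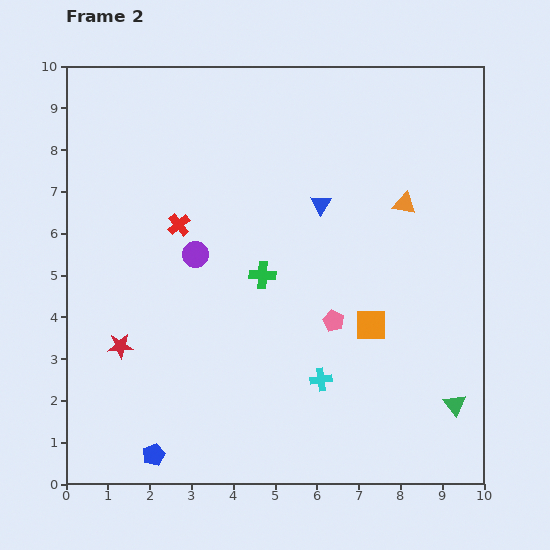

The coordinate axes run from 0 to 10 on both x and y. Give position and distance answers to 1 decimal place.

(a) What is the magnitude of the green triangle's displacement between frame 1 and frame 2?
1.0

The green triangle moved from (8.3, 1.8) to (9.3, 1.9), a distance of √(1.0² + 0.1²) ≈ 1.0.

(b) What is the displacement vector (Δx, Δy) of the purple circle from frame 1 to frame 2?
(2.6, -2.2)

The purple circle was at (0.5, 7.7) in frame 1 and (3.1, 5.5) in frame 2.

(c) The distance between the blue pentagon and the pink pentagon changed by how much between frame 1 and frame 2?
-2.9

Distance in frame 1: 8.3. Distance in frame 2: 5.4.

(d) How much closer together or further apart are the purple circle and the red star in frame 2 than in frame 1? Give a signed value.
-4.4

Distance in frame 1: 7.2. Distance in frame 2: 2.8.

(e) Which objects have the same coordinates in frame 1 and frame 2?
none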